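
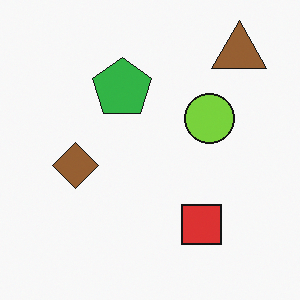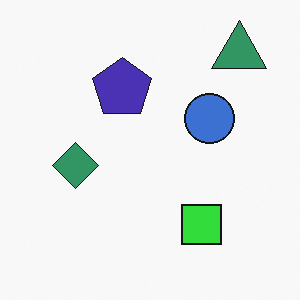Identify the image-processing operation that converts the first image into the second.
The transformation is: hue-shifted noticeably.

Every shape's color has rotated by the same amount around the hue wheel — a uniform hue shift.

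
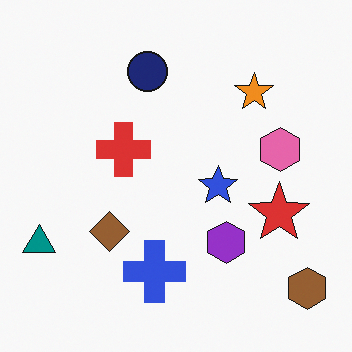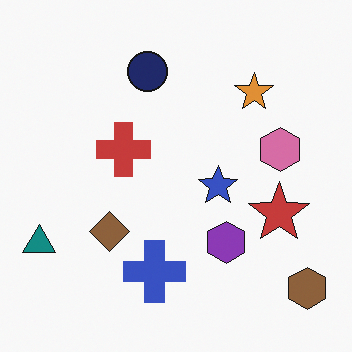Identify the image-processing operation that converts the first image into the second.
It was slightly desaturated.

All colors are more muted and greyish — a global saturation change.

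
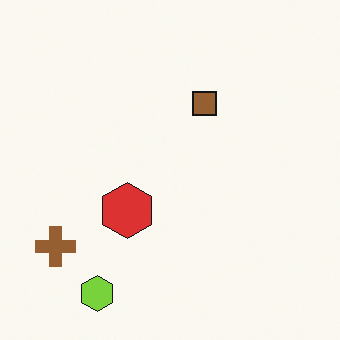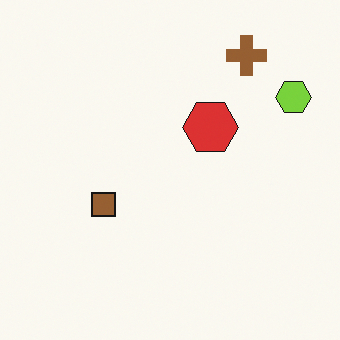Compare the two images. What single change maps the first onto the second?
The image was transposed (reflected across the top-left ↔ bottom-right diagonal).

Shapes have swapped their row and column positions — what was in the top-right is now in the bottom-left — a diagonal reflection.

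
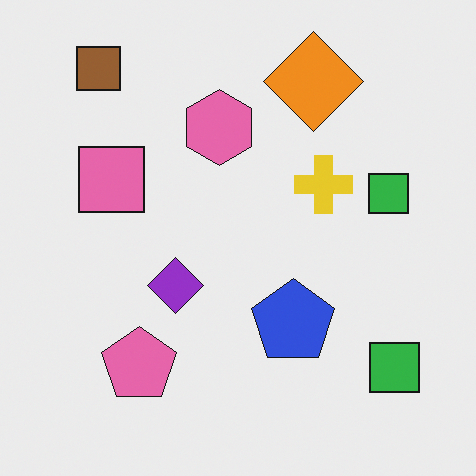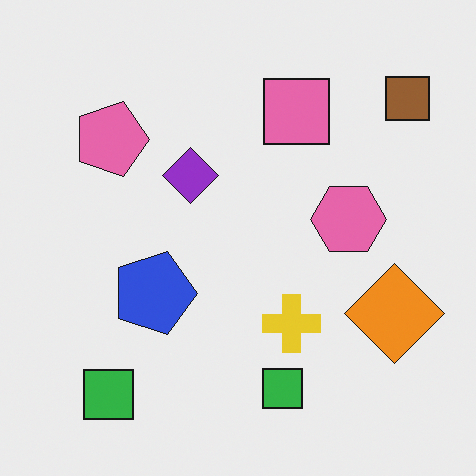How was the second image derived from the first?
This is the original image rotated 90° clockwise.

The brown square sits in the top-left of the first image and the top-right of the second — consistent with a whole-image 90° clockwise rotation.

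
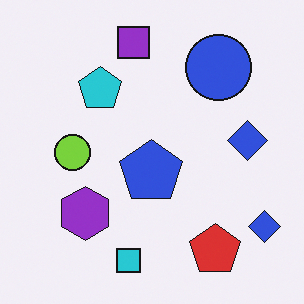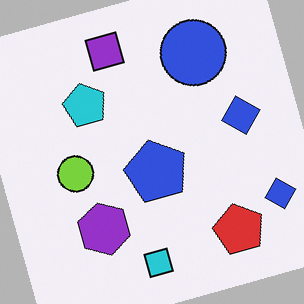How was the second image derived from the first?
The second image is the first rotated counter-clockwise by a moderate amount.

Every shape is tilted by the same angle and the image corners show triangular fill wedges — a whole-image rotation by a non-right angle.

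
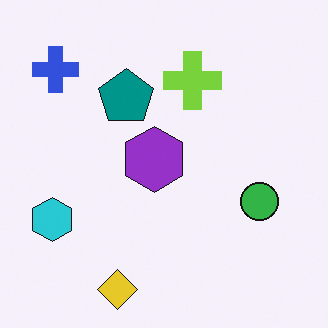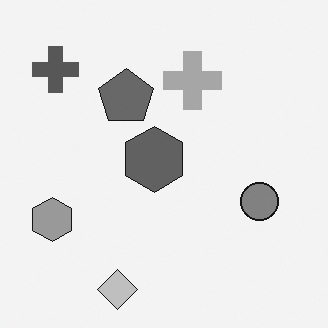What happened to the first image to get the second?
The transformation is: converted to grayscale.

All color is removed — every shape is now a shade of grey.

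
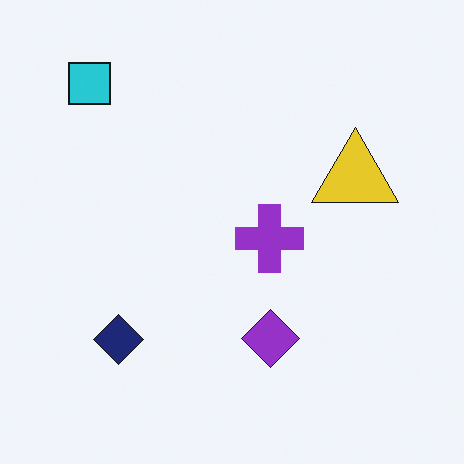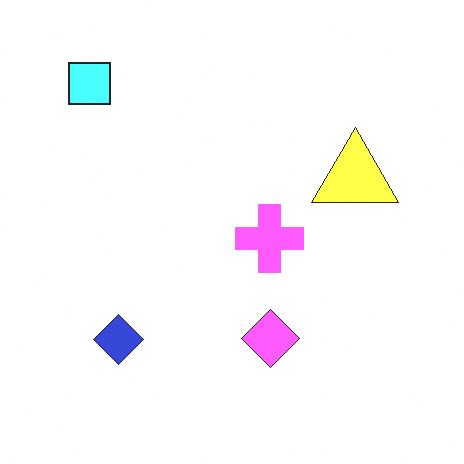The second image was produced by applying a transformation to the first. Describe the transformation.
Brightened a lot.

Every pixel — background and shapes alike — is uniformly brightened.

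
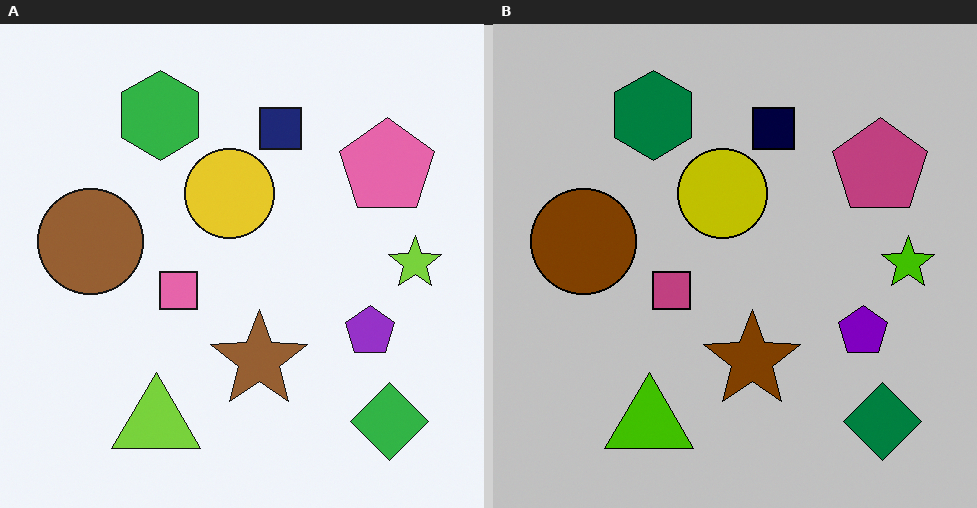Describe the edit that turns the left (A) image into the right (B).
This is the original image heavily posterized to just a handful of flat colors.

Each flat color has snapped to a coarser quantized level — most visibly, the near-white background has dropped to a flat grey.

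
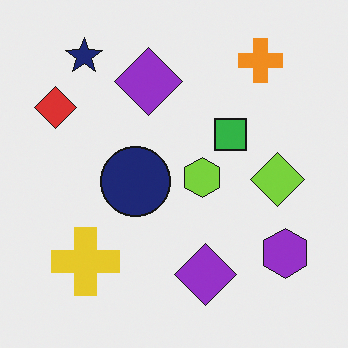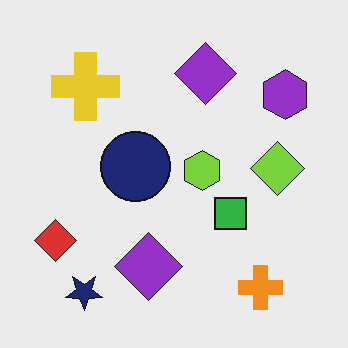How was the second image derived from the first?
The image was flipped vertically (top ↔ bottom).

The navy star is in the top-left of the first image and the bottom-left of the second — shapes on opposite sides of the horizontal midline have swapped in a mirror flip.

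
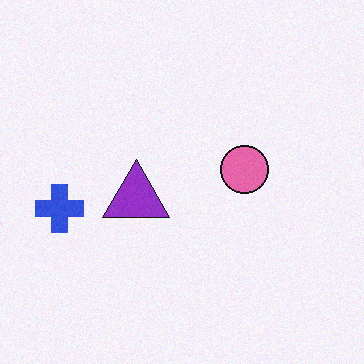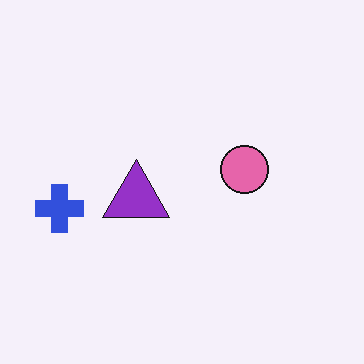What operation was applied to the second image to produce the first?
The transformation is: degraded with a light layer of grain.

Random speckle covers the whole image, including the flat background.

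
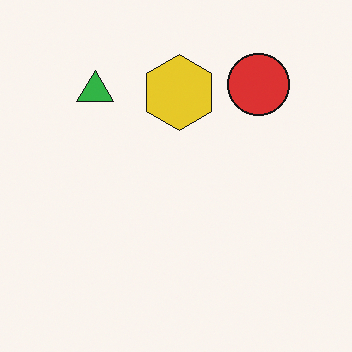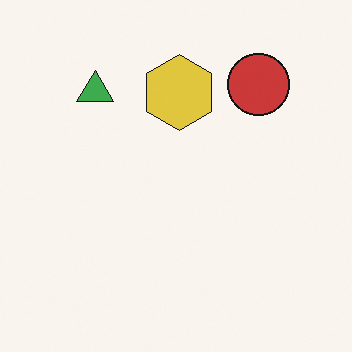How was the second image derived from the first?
The transformation is: slightly desaturated.

All colors are more muted and greyish — a global saturation change.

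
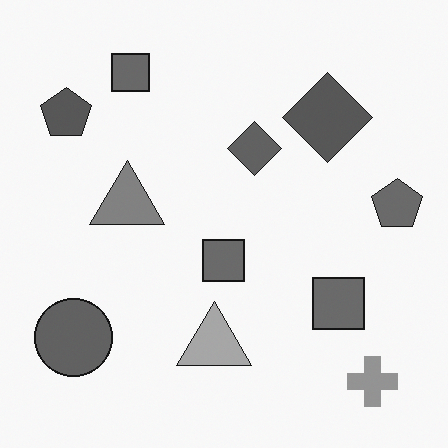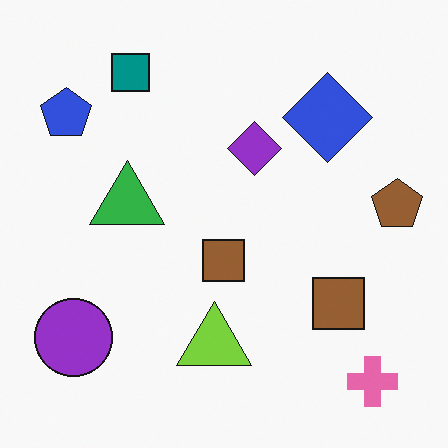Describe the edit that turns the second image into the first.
Converted to grayscale.

All color is removed — every shape is now a shade of grey.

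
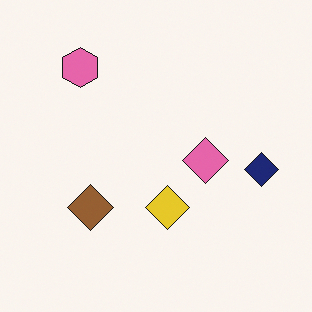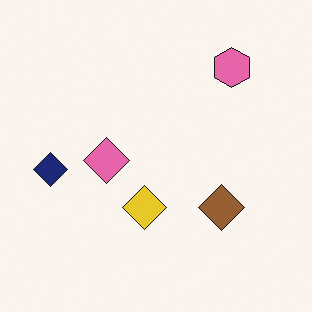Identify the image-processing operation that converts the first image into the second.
It was flipped horizontally (left ↔ right).

The navy diamond is in the right of the first image and the left of the second — shapes on opposite sides of the vertical midline have swapped in a mirror flip.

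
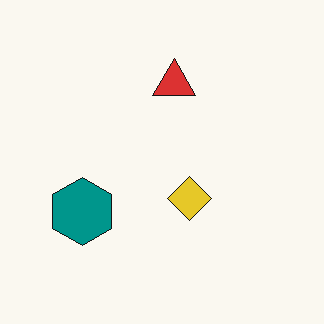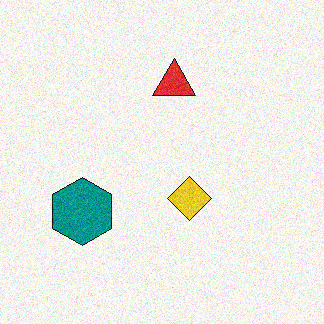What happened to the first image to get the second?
The transformation is: degraded with visible gaussian noise.

Random speckle covers the whole image, including the flat background.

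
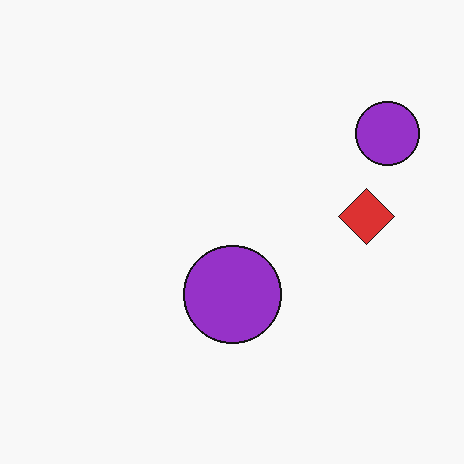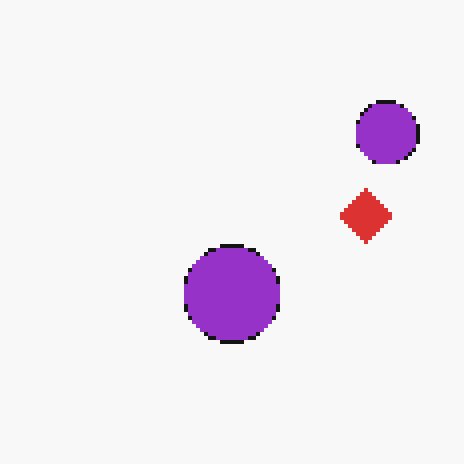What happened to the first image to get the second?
The image was mildly pixelated.

Shapes are reduced to large square blocks; fine edges and outlines are lost — a downscale-then-upscale (mosaic) effect.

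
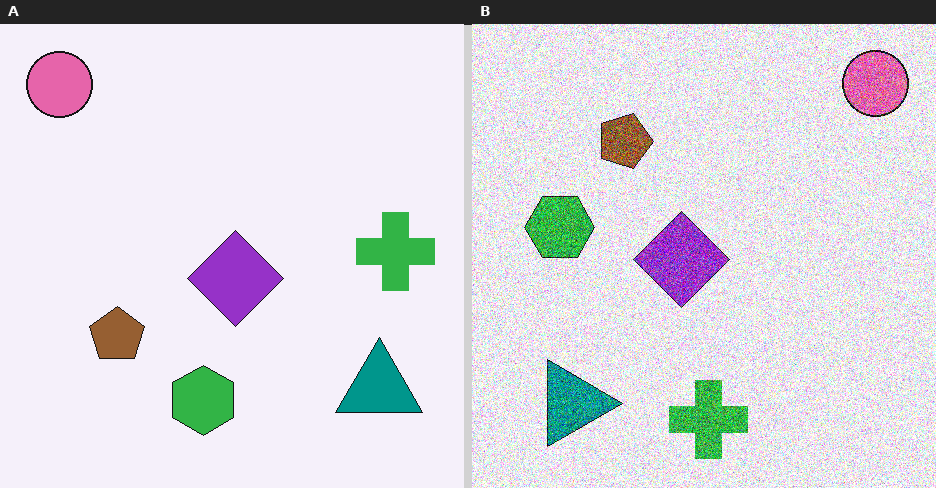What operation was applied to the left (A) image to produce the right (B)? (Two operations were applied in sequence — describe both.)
It was rotated 90° clockwise, then degraded with heavy additive noise.

The pink circle sits in the top-left of the left (A) image and the top-right of the right (B) — consistent with a whole-image 90° clockwise rotation. Random speckle covers the whole image, including the flat background.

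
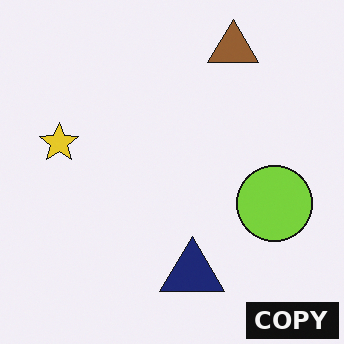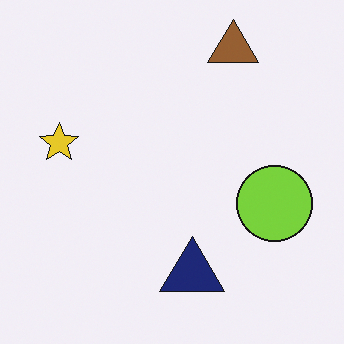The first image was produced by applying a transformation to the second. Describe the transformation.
Watermarked with the text "COPY" in the lower-right corner.

A dark label reading "COPY" appears in the lower-right corner.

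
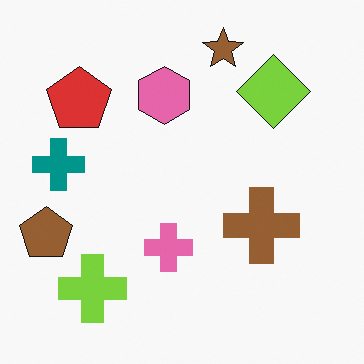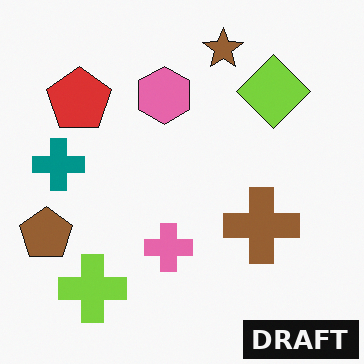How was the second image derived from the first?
The second image is the first watermarked with the text "DRAFT" in the lower-right corner.

A dark label reading "DRAFT" appears in the lower-right corner.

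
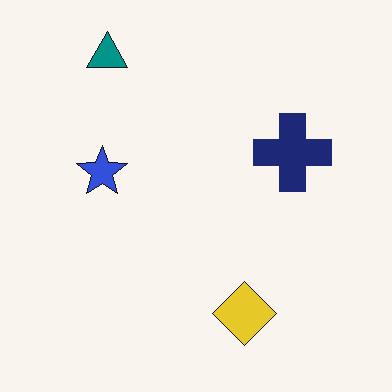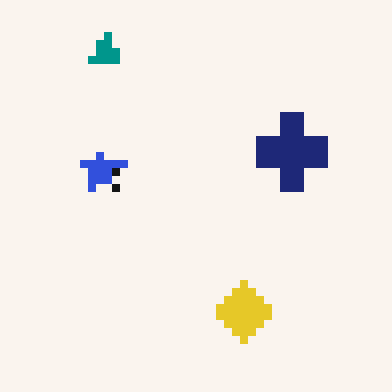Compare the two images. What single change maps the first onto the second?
The image was pixelated into visible square blocks.

Shapes are reduced to large square blocks; fine edges and outlines are lost — a downscale-then-upscale (mosaic) effect.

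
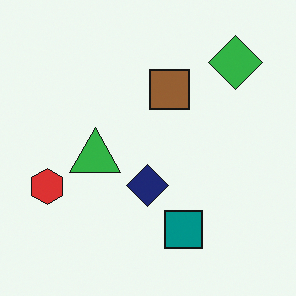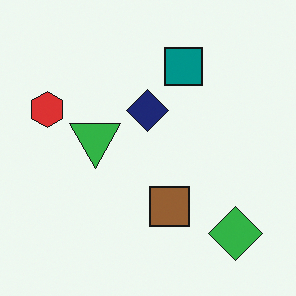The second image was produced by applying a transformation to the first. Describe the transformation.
The second image is the first flipped vertically (top ↔ bottom).

The green diamond is in the top-right of the first image and the bottom-right of the second — shapes on opposite sides of the horizontal midline have swapped in a mirror flip.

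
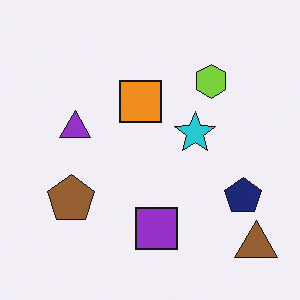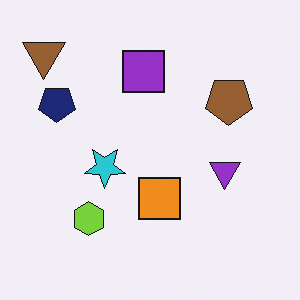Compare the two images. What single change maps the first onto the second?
The second image is the first rotated 180°.

The brown triangle sits in the bottom-right of the first image and the top-left of the second — consistent with a whole-image 180° rotation.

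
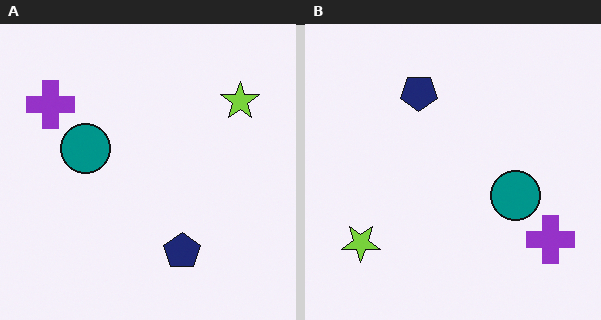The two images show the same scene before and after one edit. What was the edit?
It was rotated 180°.

The purple cross sits in the top-left of the left (A) image and the bottom-right of the right (B) — consistent with a whole-image 180° rotation.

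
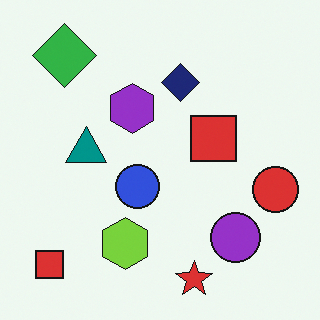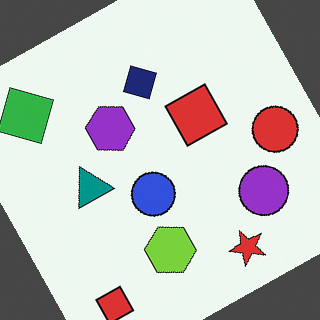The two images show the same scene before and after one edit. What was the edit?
This is the original image rotated counter-clockwise by a clearly visible amount.

Every shape is tilted by the same angle and the image corners show triangular fill wedges — a whole-image rotation by a non-right angle.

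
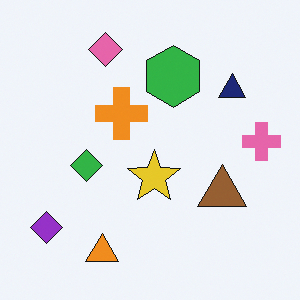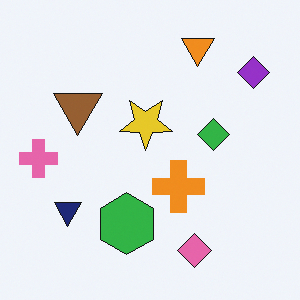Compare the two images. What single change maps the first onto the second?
The second image is the first rotated 180°.

The purple diamond sits in the bottom-left of the first image and the top-right of the second — consistent with a whole-image 180° rotation.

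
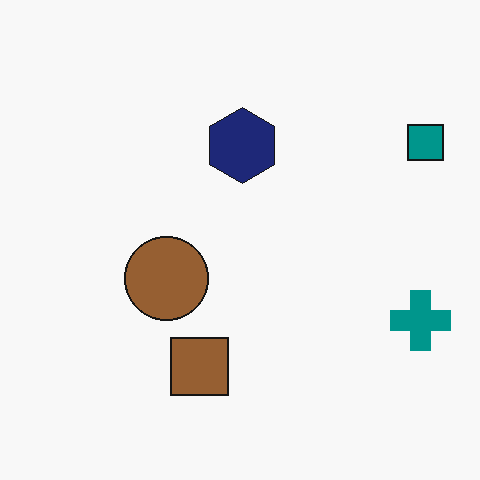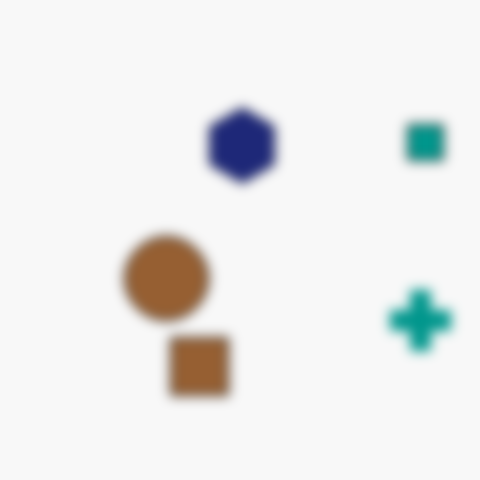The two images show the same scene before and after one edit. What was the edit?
The image was heavily blurred.

Shape edges and outlines are uniformly softened across the whole image.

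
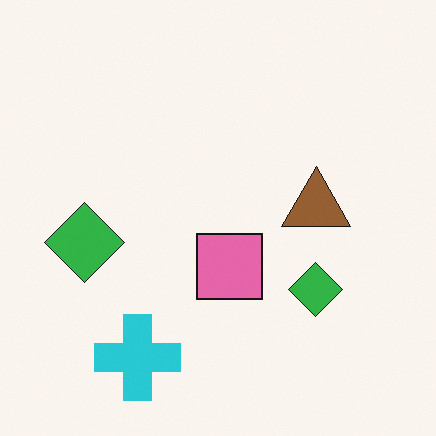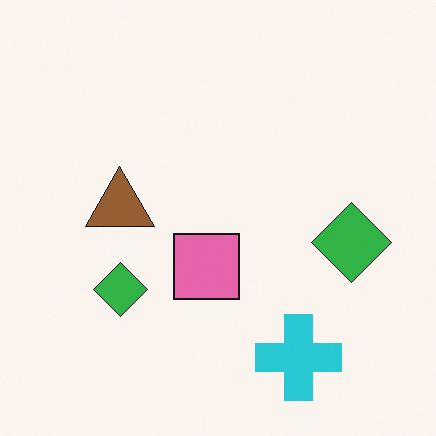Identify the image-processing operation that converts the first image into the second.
This is the original image flipped horizontally (left ↔ right).

The brown triangle is in the right of the first image and the left of the second — shapes on opposite sides of the vertical midline have swapped in a mirror flip.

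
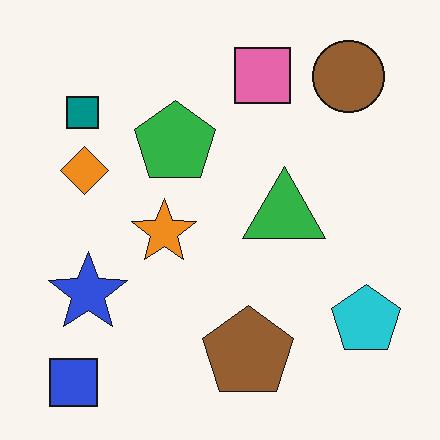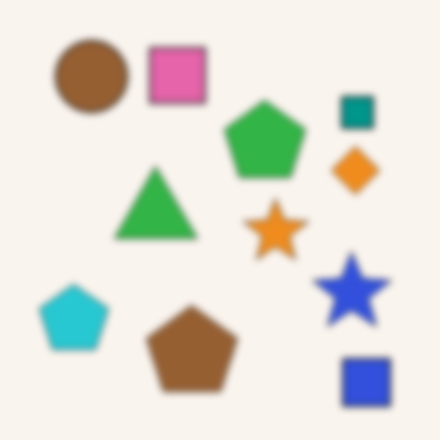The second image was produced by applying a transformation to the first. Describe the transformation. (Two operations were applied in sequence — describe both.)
Flipped horizontally (left ↔ right), then moderately blurred.

The blue square is in the bottom-left of the first image and the bottom-right of the second — shapes on opposite sides of the vertical midline have swapped in a mirror flip. Shape edges and outlines are uniformly softened across the whole image.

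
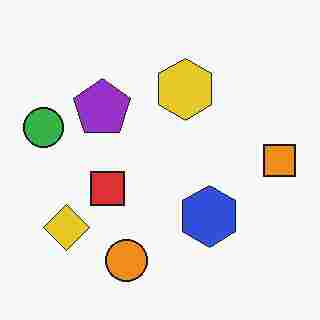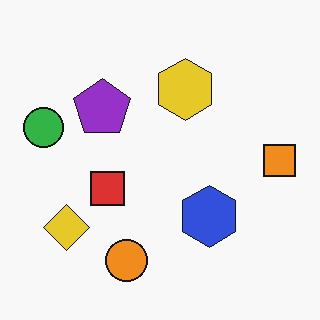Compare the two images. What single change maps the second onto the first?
It was heavily JPEG-compressed with obvious blocking artifacts.

Blocky 8×8 compression artifacts appear around shape edges and the flat background shows ringing — characteristic JPEG degradation.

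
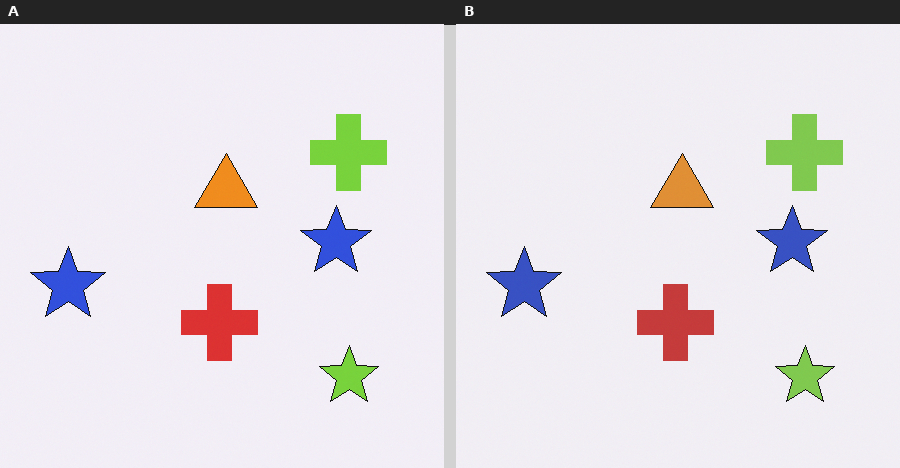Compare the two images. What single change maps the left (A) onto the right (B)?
This is the original image slightly desaturated.

All colors are more muted and greyish — a global saturation change.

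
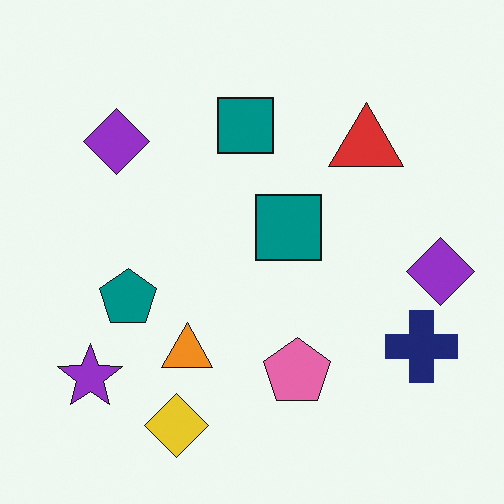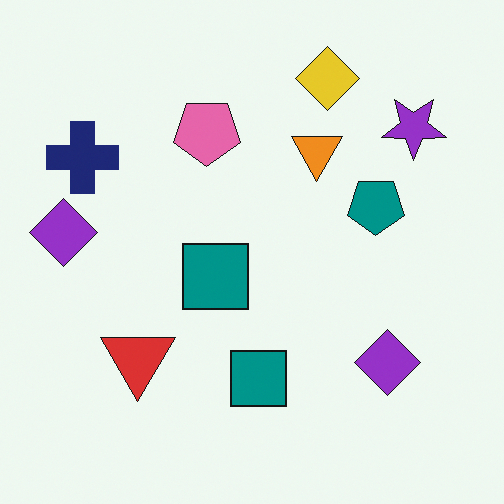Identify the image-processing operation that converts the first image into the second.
The second image is the first rotated 180°.

The purple star sits in the bottom-left of the first image and the top-right of the second — consistent with a whole-image 180° rotation.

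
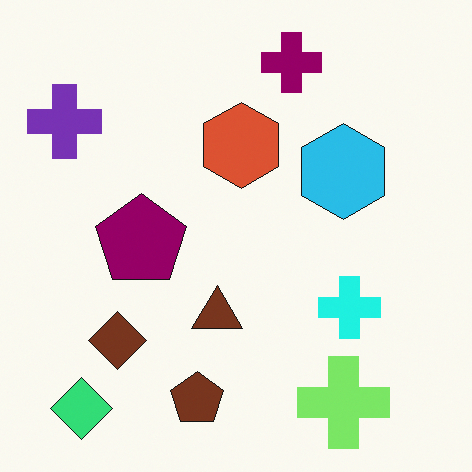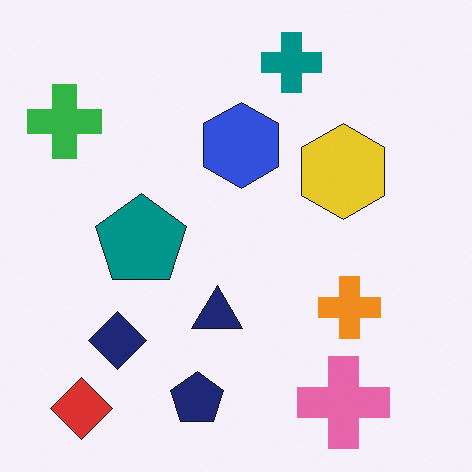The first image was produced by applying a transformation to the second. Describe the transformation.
This is the original image hue-shifted by a moderate amount.

Every shape's color has rotated by the same amount around the hue wheel — a uniform hue shift.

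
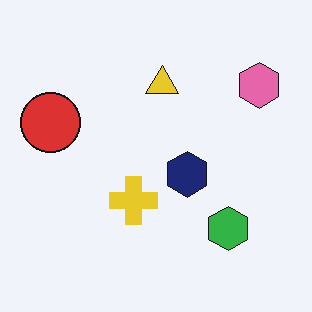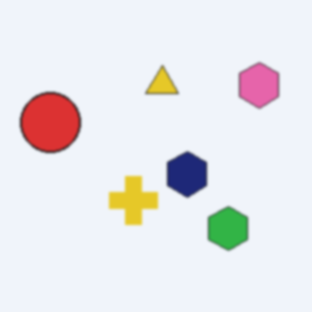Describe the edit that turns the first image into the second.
It was slightly softened.

Shape edges and outlines are uniformly softened across the whole image.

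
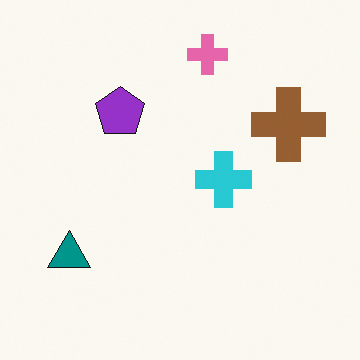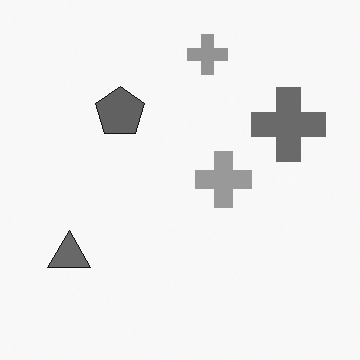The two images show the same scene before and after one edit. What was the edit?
Converted to grayscale.

All color is removed — every shape is now a shade of grey.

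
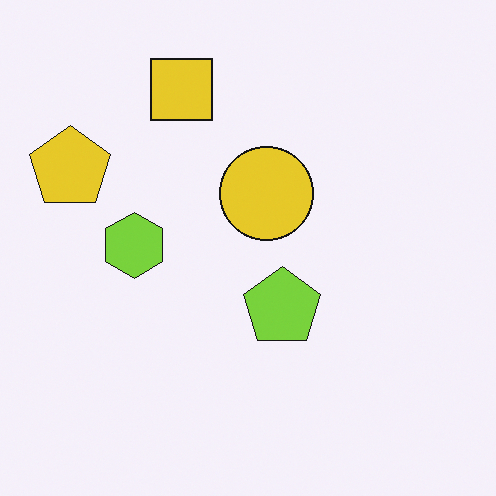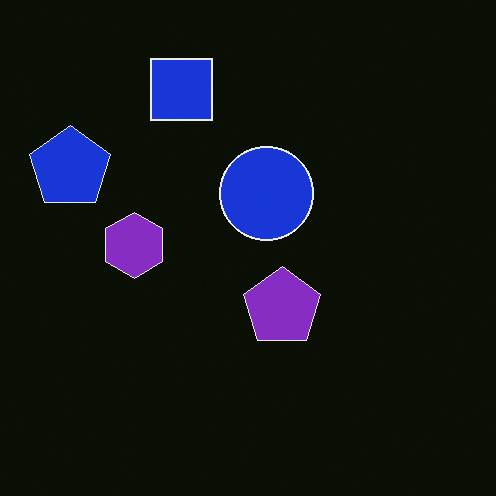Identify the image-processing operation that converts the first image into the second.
The image was color-inverted (negative).

The light background has become dark and every shape's color is its complement — a photographic negative.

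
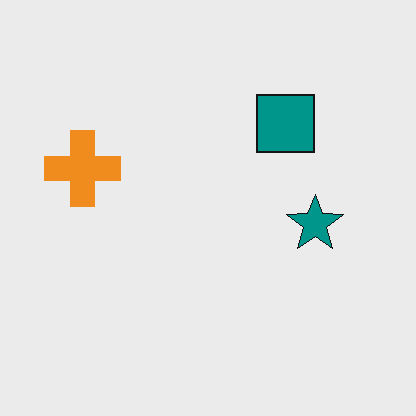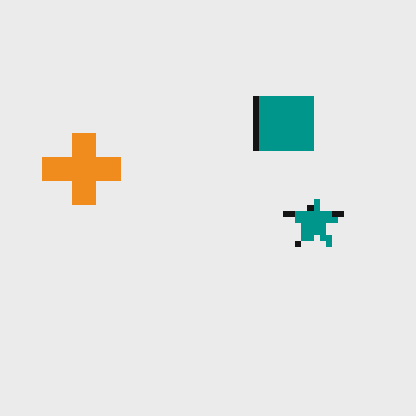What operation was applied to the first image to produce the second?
This is the original image pixelated into visible square blocks.

Shapes are reduced to large square blocks; fine edges and outlines are lost — a downscale-then-upscale (mosaic) effect.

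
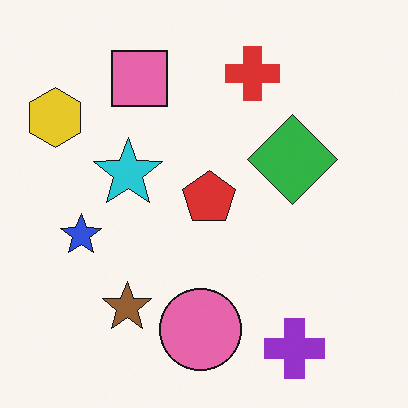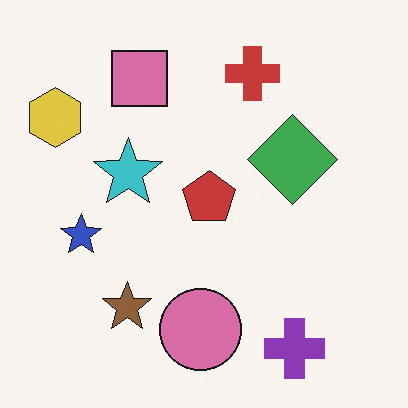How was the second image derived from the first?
This is the original image slightly desaturated.

All colors are more muted and greyish — a global saturation change.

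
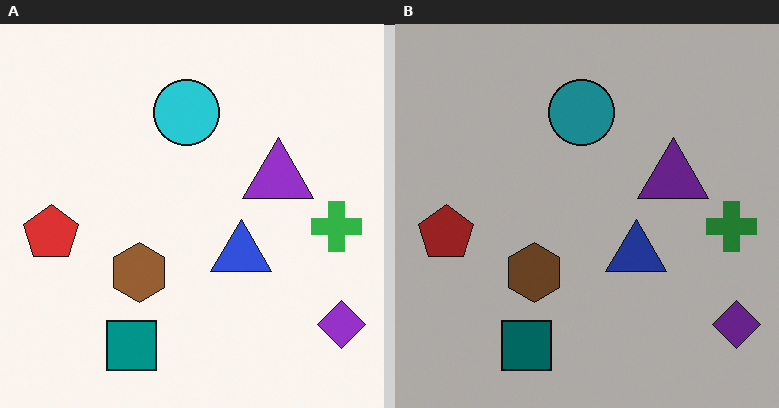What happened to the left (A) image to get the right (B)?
It was noticeably darkened.

Every pixel — background and shapes alike — is uniformly darkened.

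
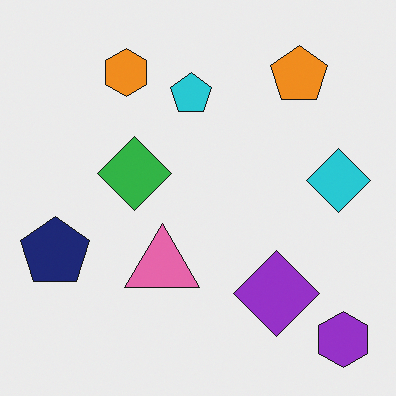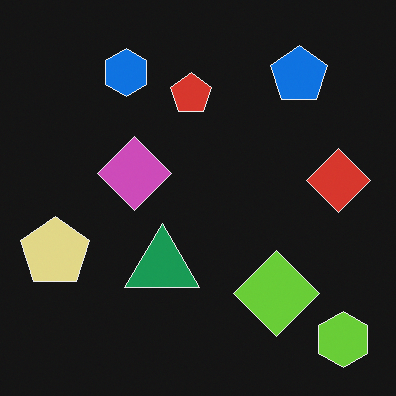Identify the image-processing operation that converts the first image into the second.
Color-inverted (negative).

The light background has become dark and every shape's color is its complement — a photographic negative.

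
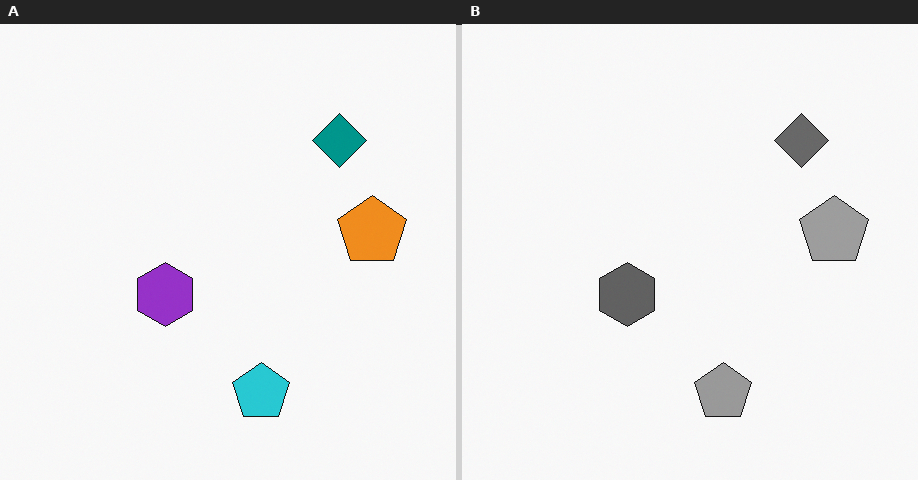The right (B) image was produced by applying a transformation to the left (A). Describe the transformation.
Converted to grayscale.

All color is removed — every shape is now a shade of grey.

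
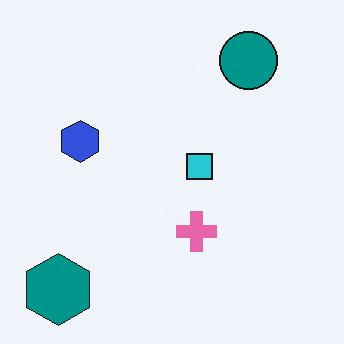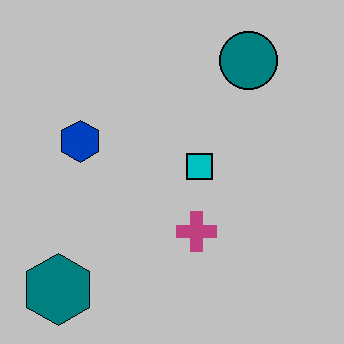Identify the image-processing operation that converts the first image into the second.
The transformation is: aggressively posterized.

Each flat color has snapped to a coarser quantized level — most visibly, the near-white background has dropped to a flat grey.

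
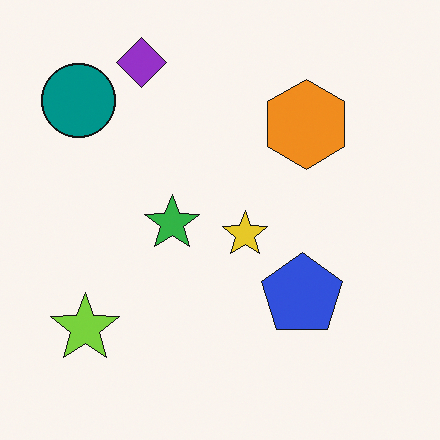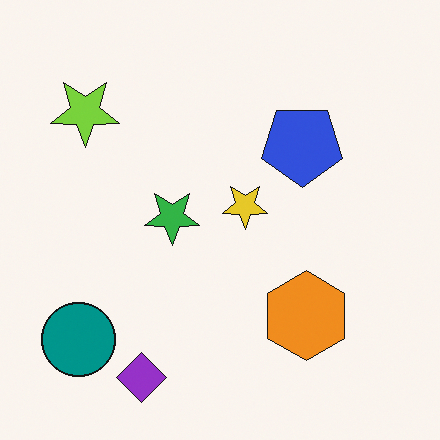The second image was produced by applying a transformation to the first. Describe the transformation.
Flipped vertically (top ↔ bottom).

The purple diamond is in the top-left of the first image and the bottom-left of the second — shapes on opposite sides of the horizontal midline have swapped in a mirror flip.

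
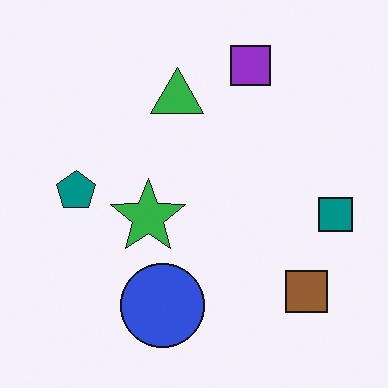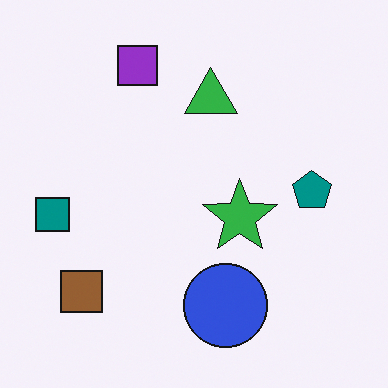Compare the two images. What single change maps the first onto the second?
The second image is the first flipped horizontally (left ↔ right).

The teal square is in the right of the first image and the left of the second — shapes on opposite sides of the vertical midline have swapped in a mirror flip.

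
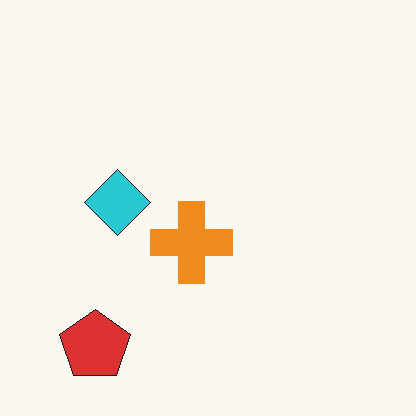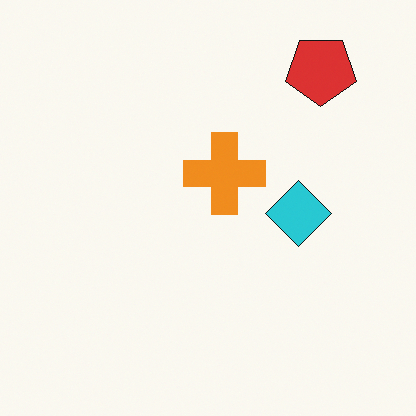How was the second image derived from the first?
The second image is the first rotated 180°.

The red pentagon sits in the bottom-left of the first image and the top-right of the second — consistent with a whole-image 180° rotation.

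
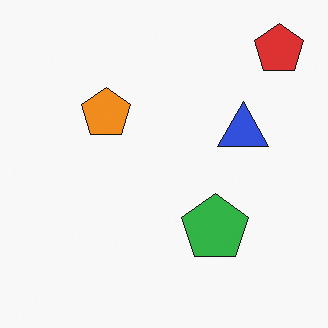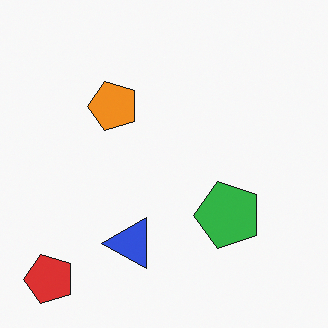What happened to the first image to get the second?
The second image is the first transposed (reflected across the top-left ↔ bottom-right diagonal).

Shapes have swapped their row and column positions — what was in the top-right is now in the bottom-left — a diagonal reflection.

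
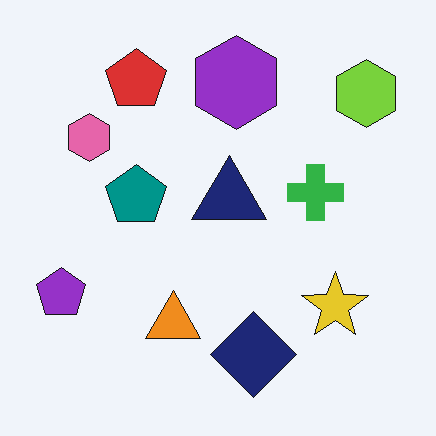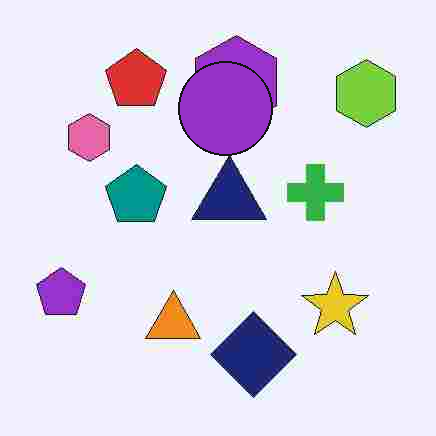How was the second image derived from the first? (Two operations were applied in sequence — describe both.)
This is the original image degraded with heavy JPEG compression, then overlaid with an additional purple circle.

Blocky 8×8 compression artifacts appear around shape edges and the flat background shows ringing — characteristic JPEG degradation. A purple circle appears in the second image that is absent from the first.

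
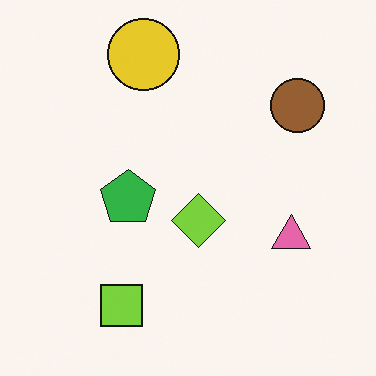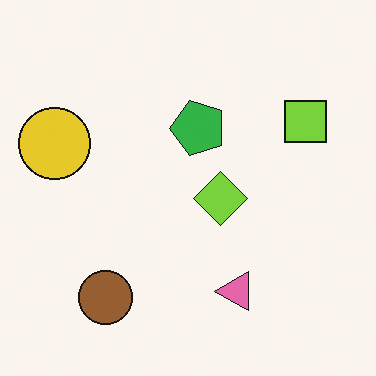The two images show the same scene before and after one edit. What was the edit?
It was transposed (reflected across the top-left ↔ bottom-right diagonal).

Shapes have swapped their row and column positions — what was in the top-right is now in the bottom-left — a diagonal reflection.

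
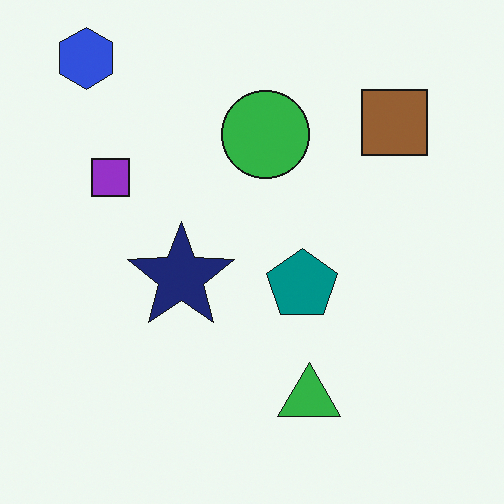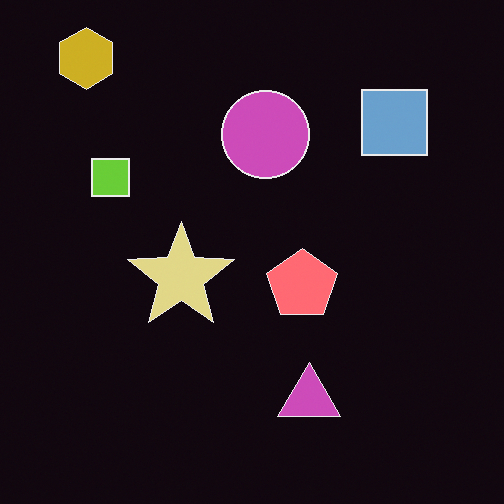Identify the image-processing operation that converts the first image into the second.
The second image is the first color-inverted (negative).

The light background has become dark and every shape's color is its complement — a photographic negative.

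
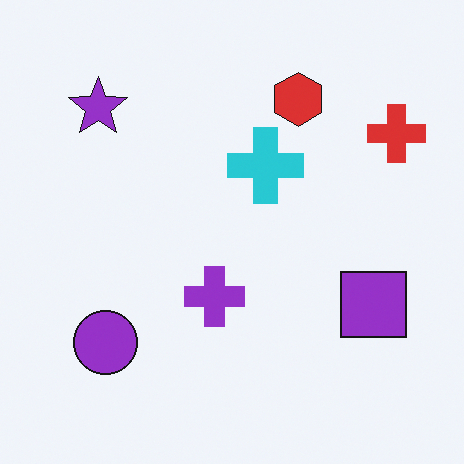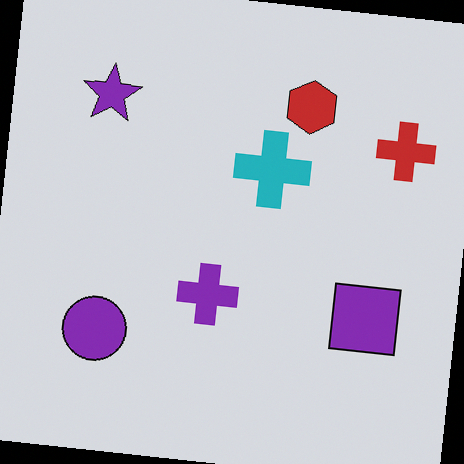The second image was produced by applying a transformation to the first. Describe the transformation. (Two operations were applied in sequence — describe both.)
Rotated clockwise by a few degrees, then slightly darkened.

Every shape is tilted by the same angle and the image corners show triangular fill wedges — a whole-image rotation by a non-right angle. Every pixel — background and shapes alike — is uniformly darkened.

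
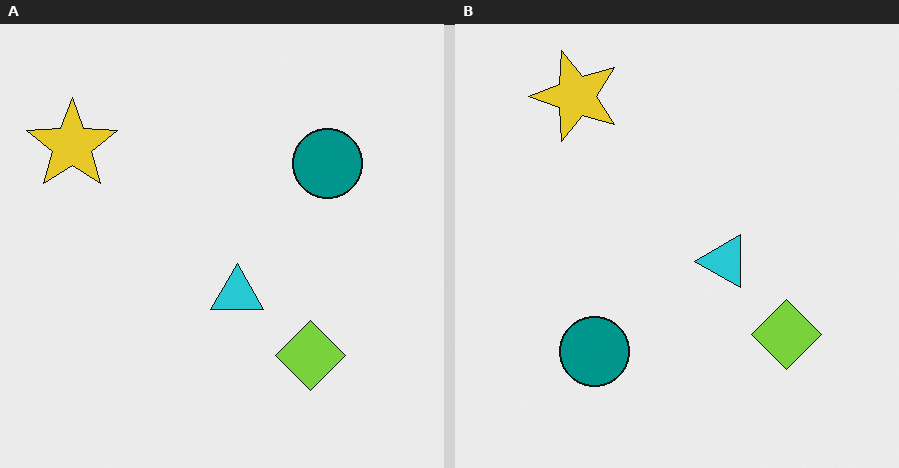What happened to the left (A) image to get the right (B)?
Transposed (reflected across the top-left ↔ bottom-right diagonal).

Shapes have swapped their row and column positions — what was in the top-right is now in the bottom-left — a diagonal reflection.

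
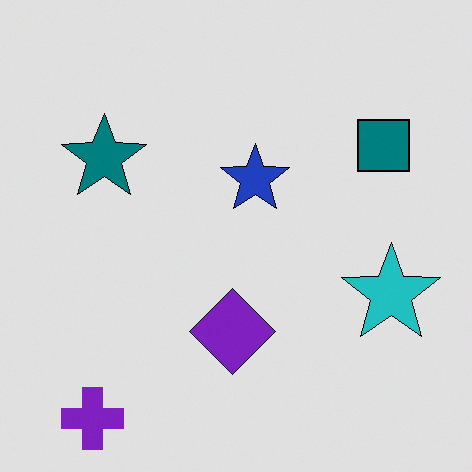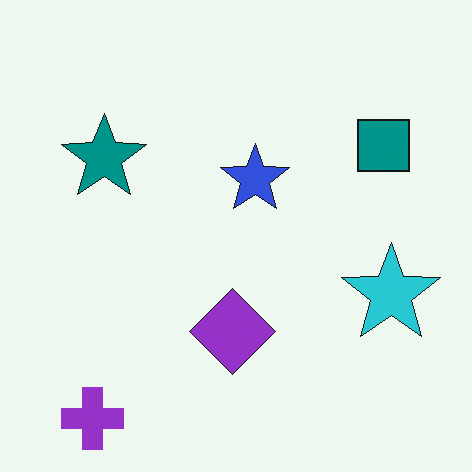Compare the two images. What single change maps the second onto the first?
The transformation is: moderately posterized.

Each flat color has snapped to a coarser quantized level — most visibly, the near-white background has dropped to a flat grey.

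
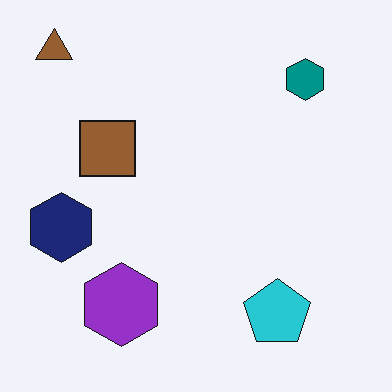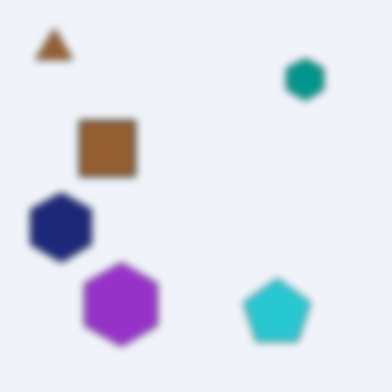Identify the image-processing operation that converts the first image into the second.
It was moderately blurred.

Shape edges and outlines are uniformly softened across the whole image.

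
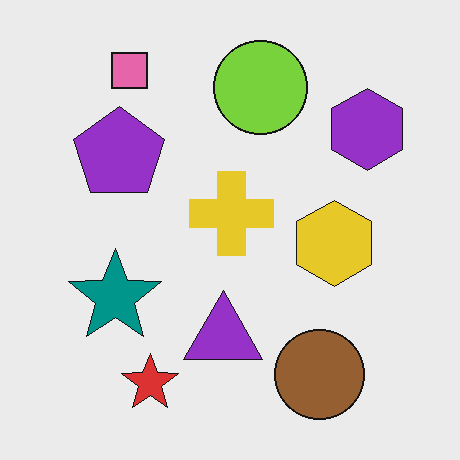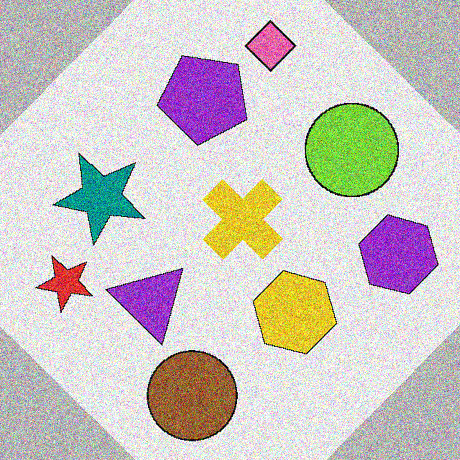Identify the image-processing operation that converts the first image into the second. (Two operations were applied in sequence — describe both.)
It was rotated clockwise by a large amount — several tens of degrees, then degraded with strong gaussian noise.

Every shape is tilted by the same angle and the image corners show triangular fill wedges — a whole-image rotation by a non-right angle. Random speckle covers the whole image, including the flat background.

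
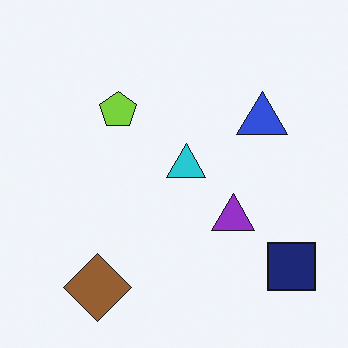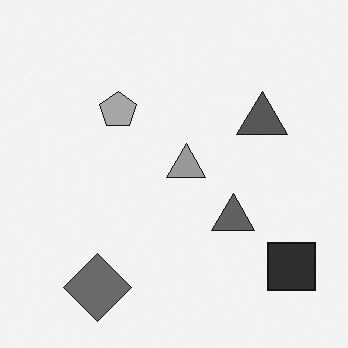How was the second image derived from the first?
The image was converted to grayscale.

All color is removed — every shape is now a shade of grey.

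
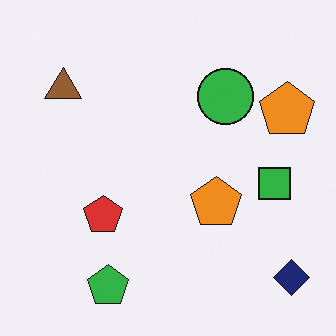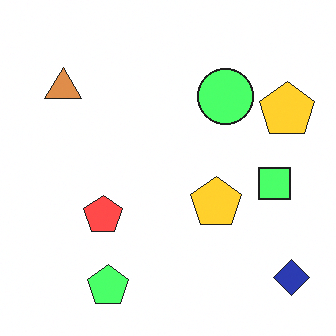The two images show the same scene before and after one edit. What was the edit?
This is the original image brightened a lot.

Every pixel — background and shapes alike — is uniformly brightened.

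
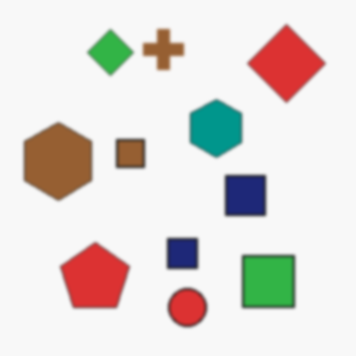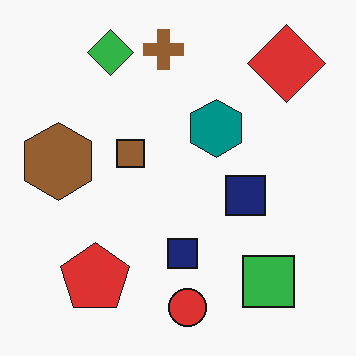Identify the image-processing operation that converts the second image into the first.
It was given a subtle gaussian blur.

Shape edges and outlines are uniformly softened across the whole image.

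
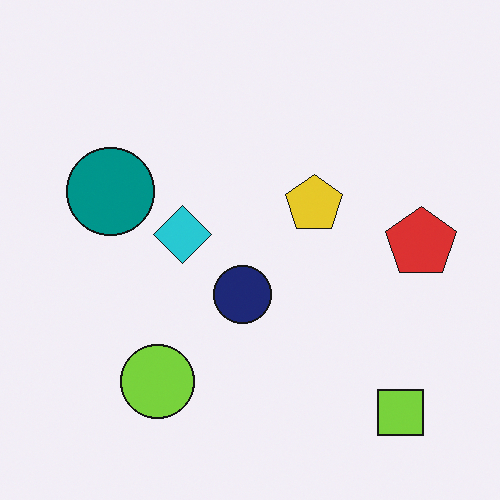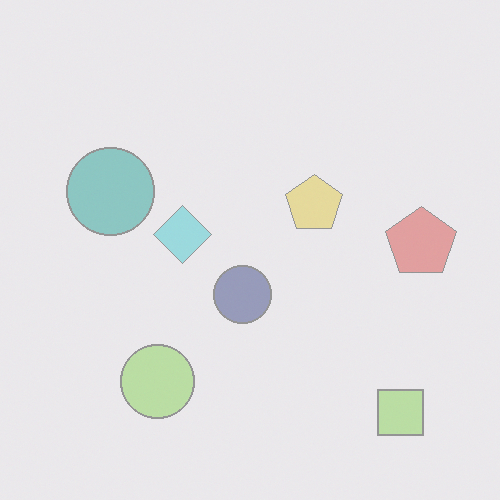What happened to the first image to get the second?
Washed out (contrast reduced).

Tones are pushed toward mid-grey across the whole image — a global contrast change.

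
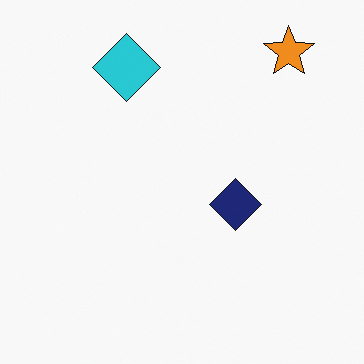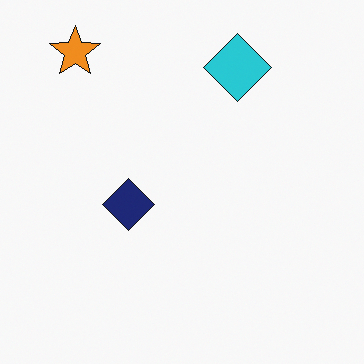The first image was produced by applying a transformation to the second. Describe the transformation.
The transformation is: flipped horizontally (left ↔ right).

The orange star is in the top-left of the second image and the top-right of the first — shapes on opposite sides of the vertical midline have swapped in a mirror flip.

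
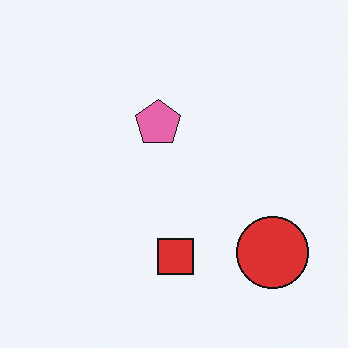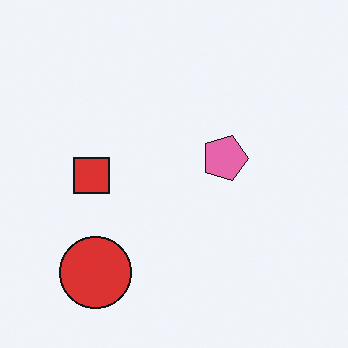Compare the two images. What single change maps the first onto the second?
This is the original image rotated 90° clockwise.

The red circle sits in the bottom-right of the first image and the bottom-left of the second — consistent with a whole-image 90° clockwise rotation.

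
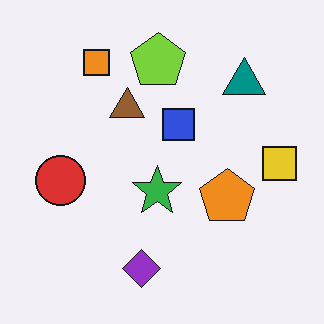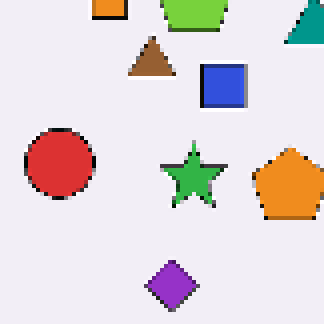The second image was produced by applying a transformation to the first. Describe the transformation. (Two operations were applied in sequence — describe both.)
The second image is the first cropped slightly and scaled back up, then mildly pixelated.

The visible shapes are larger and the field of view is narrower; shapes near the original edges may be partly or wholly outside the frame — a crop-and-rescale. Shapes are reduced to large square blocks; fine edges and outlines are lost — a downscale-then-upscale (mosaic) effect.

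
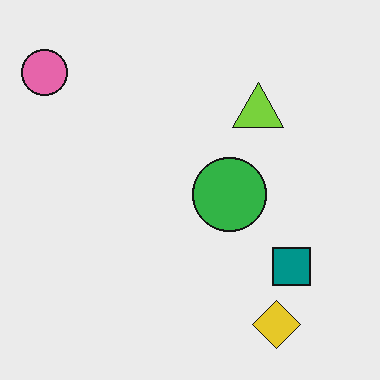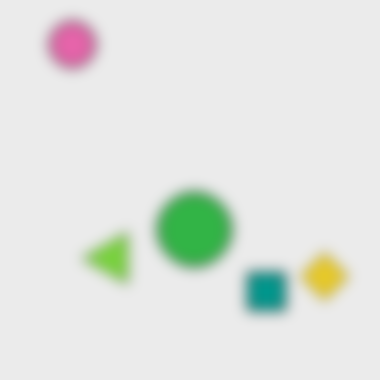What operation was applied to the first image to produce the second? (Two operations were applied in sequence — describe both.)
The transformation is: strongly gaussian-blurred, then transposed (reflected across the top-left ↔ bottom-right diagonal).

Shape edges and outlines are uniformly softened across the whole image. Shapes have swapped their row and column positions — what was in the top-right is now in the bottom-left — a diagonal reflection.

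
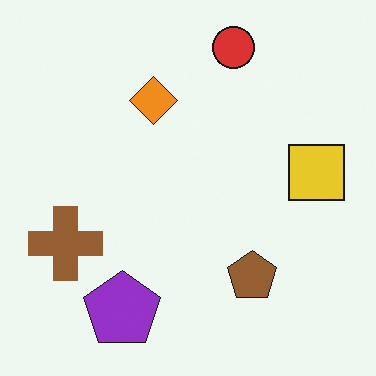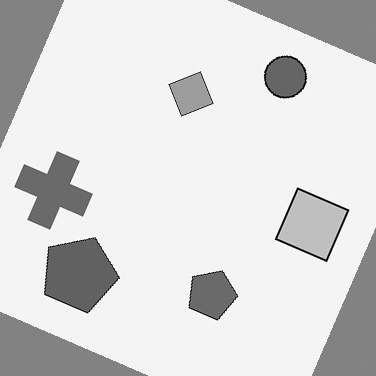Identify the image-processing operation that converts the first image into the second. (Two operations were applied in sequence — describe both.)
The second image is the first rotated clockwise by a clearly visible amount, then converted to grayscale.

Every shape is tilted by the same angle and the image corners show triangular fill wedges — a whole-image rotation by a non-right angle. All color is removed — every shape is now a shade of grey.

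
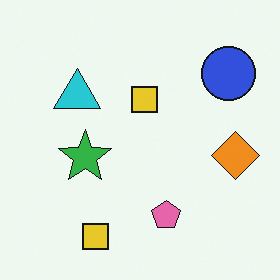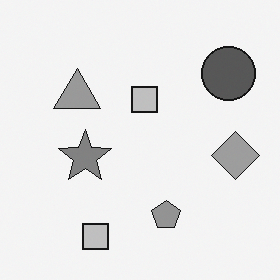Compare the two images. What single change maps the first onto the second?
The second image is the first converted to grayscale.

All color is removed — every shape is now a shade of grey.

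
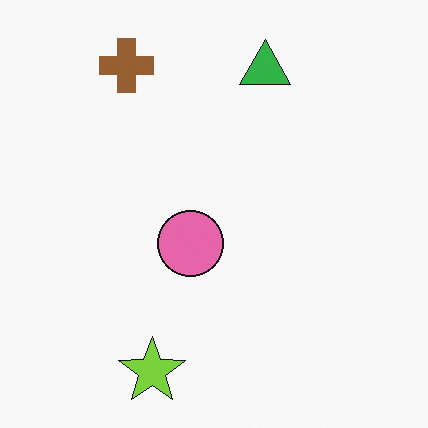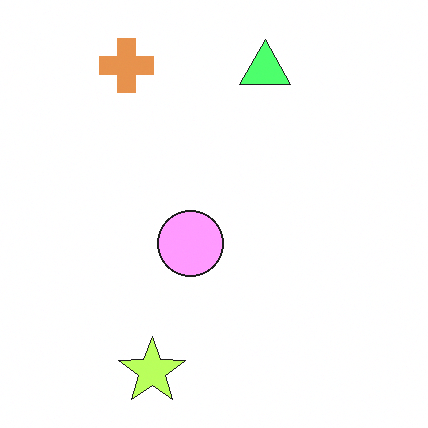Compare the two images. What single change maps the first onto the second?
This is the original image noticeably brightened.

Every pixel — background and shapes alike — is uniformly brightened.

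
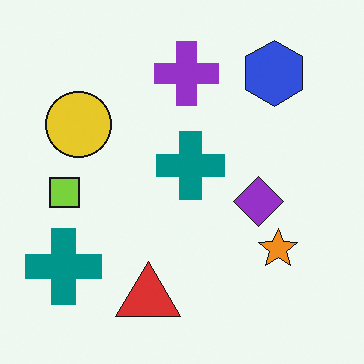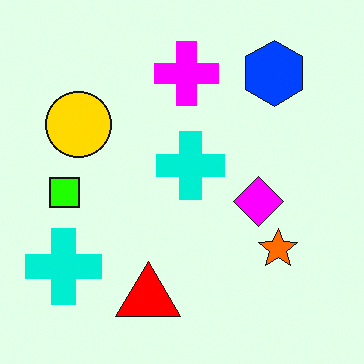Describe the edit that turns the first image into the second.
The transformation is: heavily oversaturated.

All colors are more vivid — a global saturation change.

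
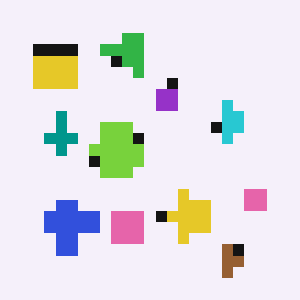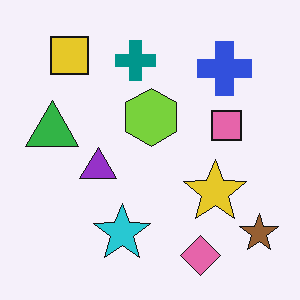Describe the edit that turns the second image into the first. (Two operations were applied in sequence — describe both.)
It was transposed (reflected across the top-left ↔ bottom-right diagonal), then coarsely pixelated.

Shapes have swapped their row and column positions — what was in the top-right is now in the bottom-left — a diagonal reflection. Shapes are reduced to large square blocks; fine edges and outlines are lost — a downscale-then-upscale (mosaic) effect.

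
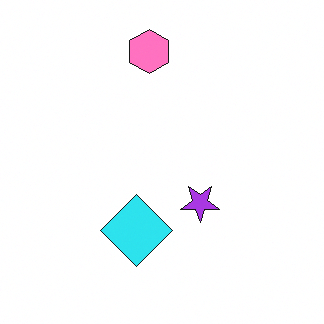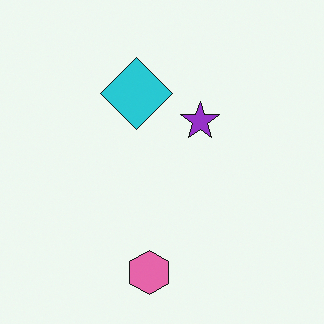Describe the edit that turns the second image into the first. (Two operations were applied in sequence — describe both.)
The first image is the second flipped vertically (top ↔ bottom), then brightened a little.

The pink hexagon is in the bottom of the second image and the top of the first — shapes on opposite sides of the horizontal midline have swapped in a mirror flip. Every pixel — background and shapes alike — is uniformly brightened.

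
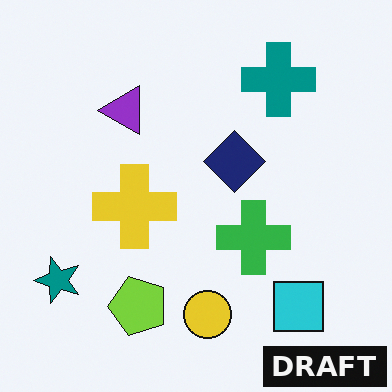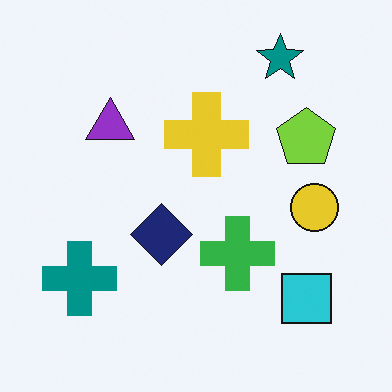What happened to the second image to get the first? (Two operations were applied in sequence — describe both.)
Transposed (reflected across the top-left ↔ bottom-right diagonal), then watermarked with the text "DRAFT" in the lower-right corner.

Shapes have swapped their row and column positions — what was in the top-right is now in the bottom-left — a diagonal reflection. A dark label reading "DRAFT" appears in the lower-right corner.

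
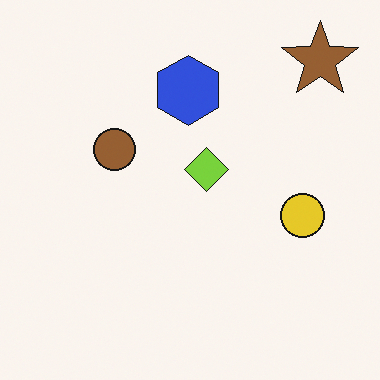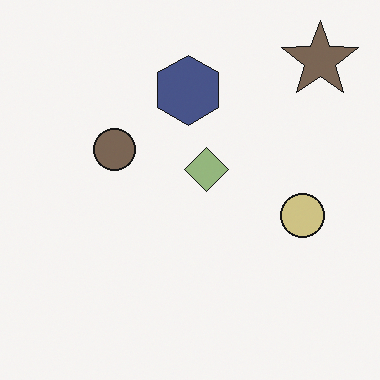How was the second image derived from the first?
The image was made much more muted (saturation change).

All colors are more muted and greyish — a global saturation change.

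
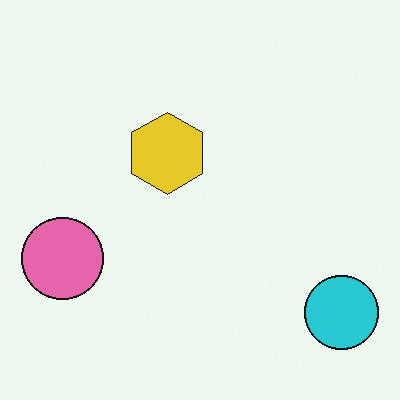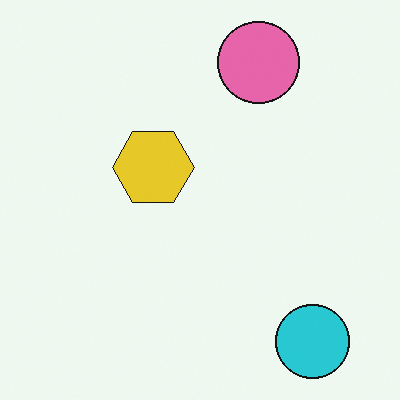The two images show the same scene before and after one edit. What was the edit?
Transposed (reflected across the top-left ↔ bottom-right diagonal).

Shapes have swapped their row and column positions — what was in the top-right is now in the bottom-left — a diagonal reflection.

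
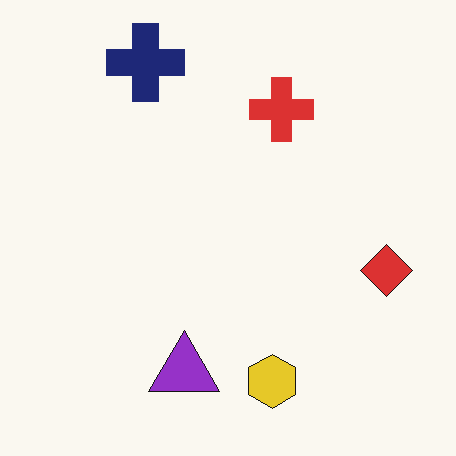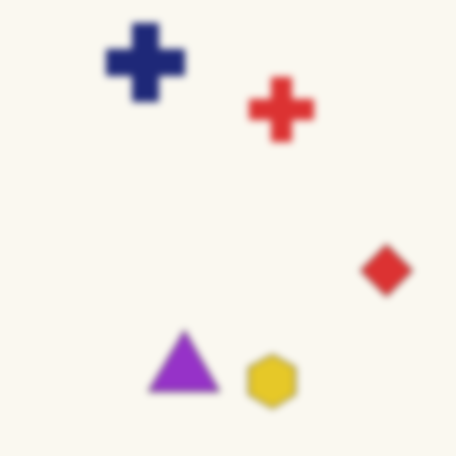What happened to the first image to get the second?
It was noticeably gaussian-blurred.

Shape edges and outlines are uniformly softened across the whole image.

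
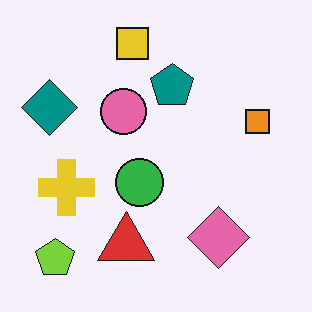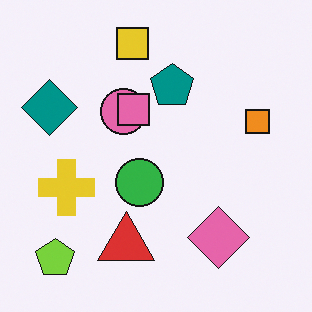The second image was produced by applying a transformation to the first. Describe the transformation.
Overlaid with an additional pink square.

A pink square appears in the second image that is absent from the first.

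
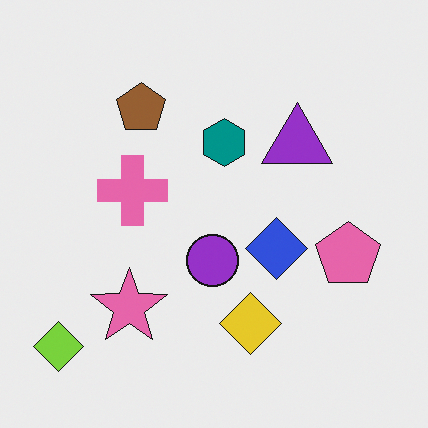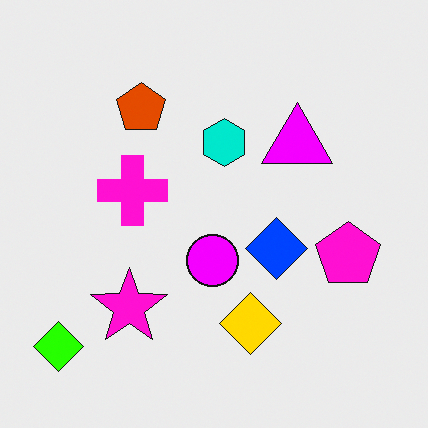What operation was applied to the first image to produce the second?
The transformation is: made much more vivid (saturation change).

All colors are more vivid — a global saturation change.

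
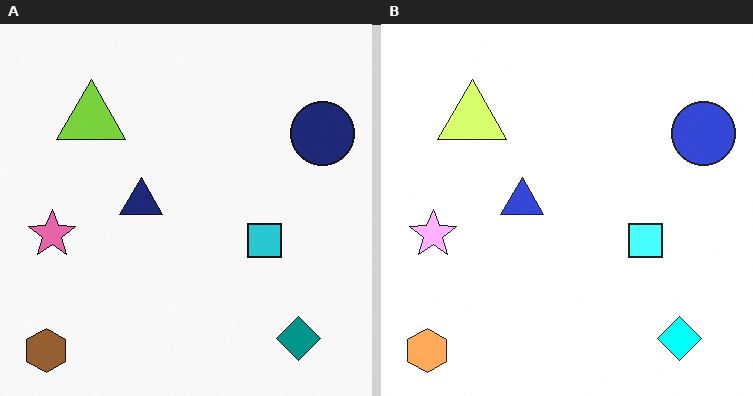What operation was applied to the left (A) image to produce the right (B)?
It was substantially brightened.

Every pixel — background and shapes alike — is uniformly brightened.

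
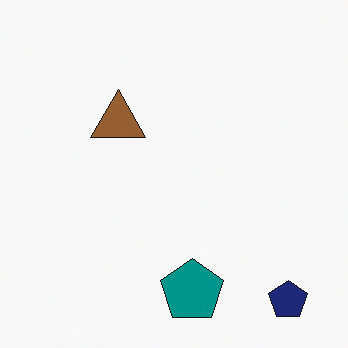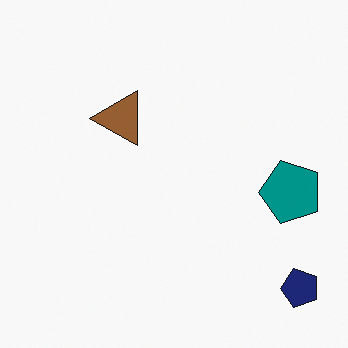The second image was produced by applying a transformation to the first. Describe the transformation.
The image was transposed (reflected across the top-left ↔ bottom-right diagonal).

Shapes have swapped their row and column positions — what was in the top-right is now in the bottom-left — a diagonal reflection.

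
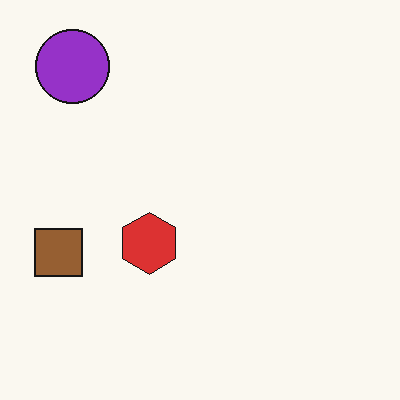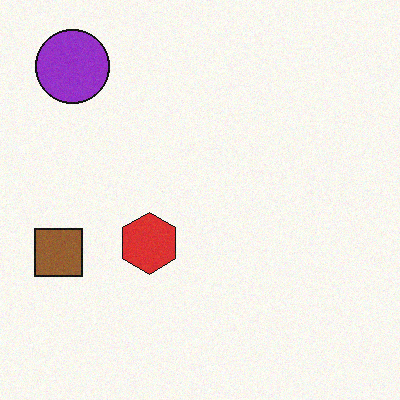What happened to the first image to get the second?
Degraded with a light layer of grain.

Random speckle covers the whole image, including the flat background.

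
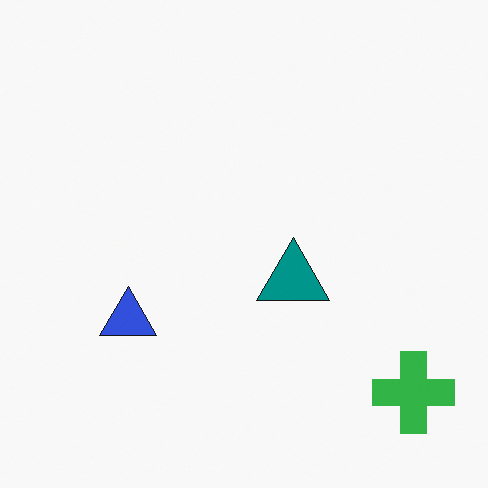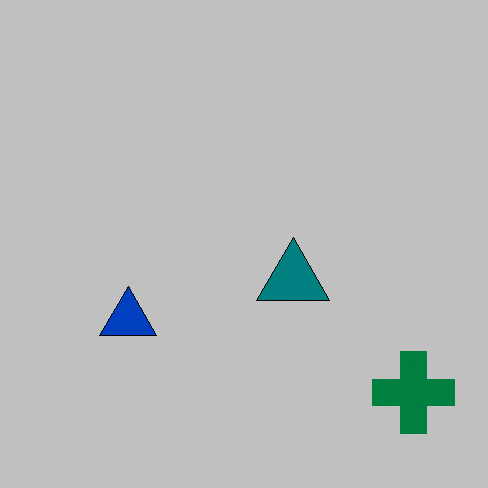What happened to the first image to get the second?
The image was heavily posterized to just a handful of flat colors.

Each flat color has snapped to a coarser quantized level — most visibly, the near-white background has dropped to a flat grey.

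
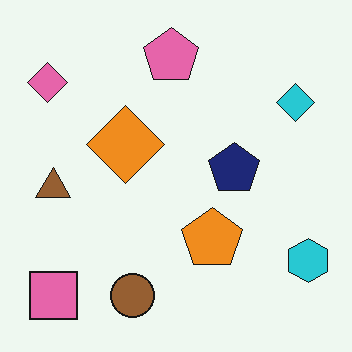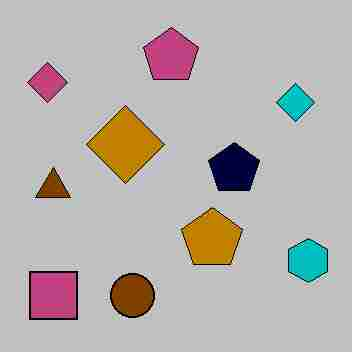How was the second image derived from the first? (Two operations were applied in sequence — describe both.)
Aggressively posterized, then heavily JPEG-compressed with obvious blocking artifacts.

Each flat color has snapped to a coarser quantized level — most visibly, the near-white background has dropped to a flat grey. Blocky 8×8 compression artifacts appear around shape edges and the flat background shows ringing — characteristic JPEG degradation.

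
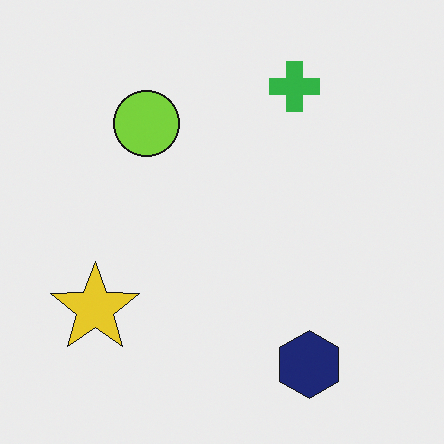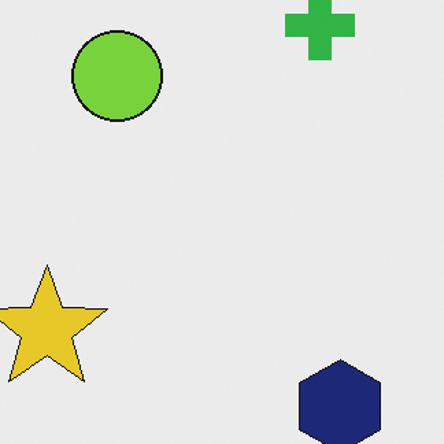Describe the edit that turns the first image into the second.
This is the original image cropped to a modestly smaller region and rescaled.

The visible shapes are larger and the field of view is narrower; shapes near the original edges may be partly or wholly outside the frame — a crop-and-rescale.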